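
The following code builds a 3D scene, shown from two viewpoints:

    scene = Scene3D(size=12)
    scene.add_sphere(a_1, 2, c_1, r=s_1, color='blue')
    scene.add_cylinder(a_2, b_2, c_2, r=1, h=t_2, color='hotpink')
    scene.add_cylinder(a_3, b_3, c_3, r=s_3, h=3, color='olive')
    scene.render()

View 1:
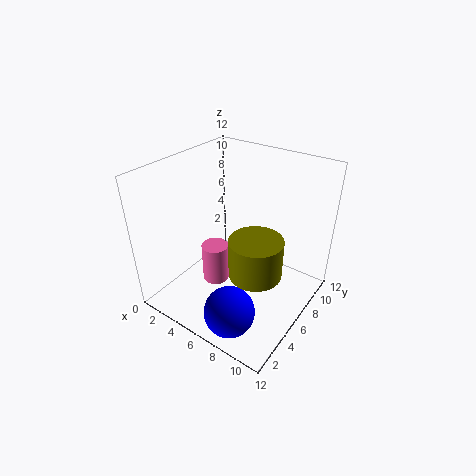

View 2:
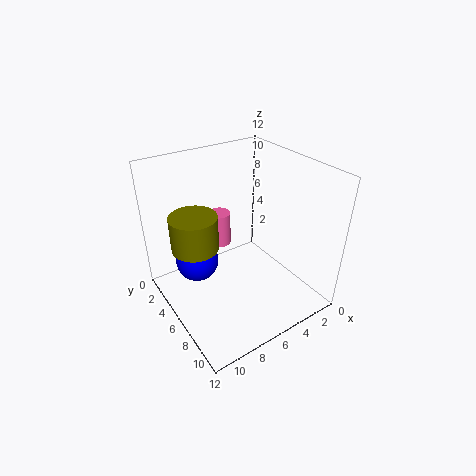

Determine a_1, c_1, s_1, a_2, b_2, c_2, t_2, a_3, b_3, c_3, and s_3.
a_1 = 8; c_1 = 2; s_1 = 2; a_2 = 6; b_2 = 3; c_2 = 4; t_2 = 3; a_3 = 9; b_3 = 4; c_3 = 5; s_3 = 2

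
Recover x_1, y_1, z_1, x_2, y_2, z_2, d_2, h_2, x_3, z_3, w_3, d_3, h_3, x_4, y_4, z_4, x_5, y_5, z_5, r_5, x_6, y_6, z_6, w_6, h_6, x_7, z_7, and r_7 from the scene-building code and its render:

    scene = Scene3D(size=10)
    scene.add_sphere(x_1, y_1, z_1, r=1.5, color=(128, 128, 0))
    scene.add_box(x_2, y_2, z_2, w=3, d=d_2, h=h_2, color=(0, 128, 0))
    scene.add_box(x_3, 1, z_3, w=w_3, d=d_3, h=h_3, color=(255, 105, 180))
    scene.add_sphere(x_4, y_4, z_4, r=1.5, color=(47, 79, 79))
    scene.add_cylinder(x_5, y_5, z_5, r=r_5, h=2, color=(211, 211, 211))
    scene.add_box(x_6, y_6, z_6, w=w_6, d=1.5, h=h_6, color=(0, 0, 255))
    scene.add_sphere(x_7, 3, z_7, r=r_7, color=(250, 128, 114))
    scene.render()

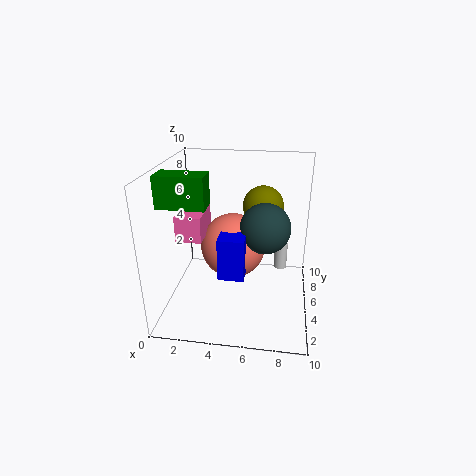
x_1 = 6.5, y_1 = 7.5, z_1 = 6.5, x_2 = 0.5, y_2 = 2, z_2 = 8, d_2 = 1.5, h_2 = 2, x_3 = 2, z_3 = 6.5, w_3 = 1.5, d_3 = 2.5, h_3 = 1.5, x_4 = 7, y_4 = 2.5, z_4 = 7, x_5 = 8, y_5 = 7.5, z_5 = 1.5, r_5 = 0.5, x_6 = 4.5, y_6 = 0.5, z_6 = 4.5, w_6 = 1.5, h_6 = 2.5, x_7 = 5, z_7 = 5.5, r_7 = 2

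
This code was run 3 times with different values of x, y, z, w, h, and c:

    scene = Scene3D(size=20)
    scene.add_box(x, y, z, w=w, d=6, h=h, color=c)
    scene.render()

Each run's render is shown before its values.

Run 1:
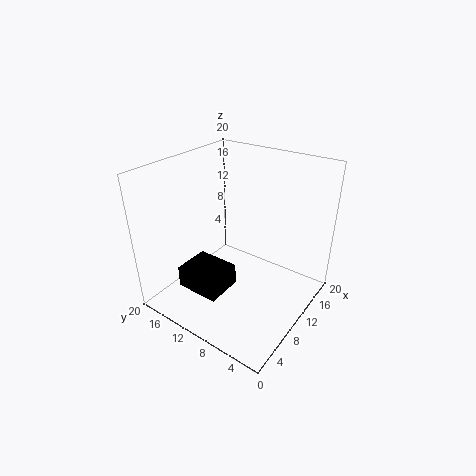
x = 3
y = 9
z = 4
w = 5
h = 3
c = 'black'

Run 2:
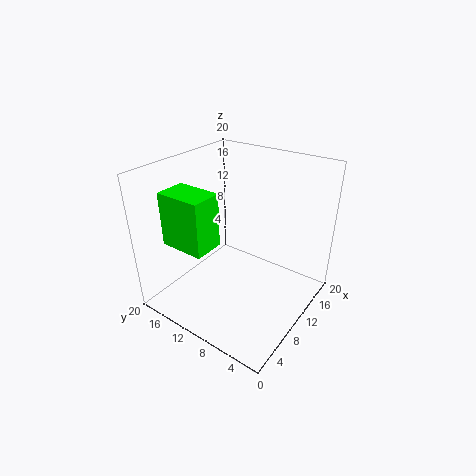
x = 2
y = 10
z = 11
w = 4
h = 7
c = 'lime'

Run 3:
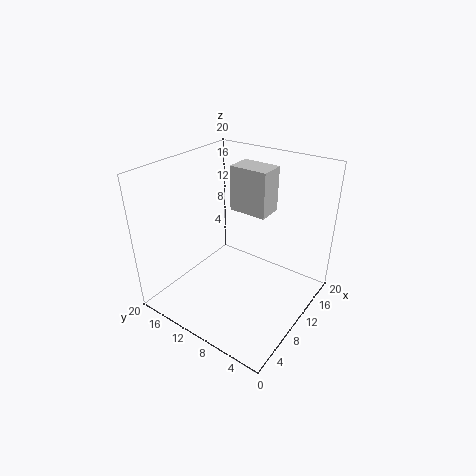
x = 15
y = 9
z = 11
w = 4
h = 7
c = 'lightgray'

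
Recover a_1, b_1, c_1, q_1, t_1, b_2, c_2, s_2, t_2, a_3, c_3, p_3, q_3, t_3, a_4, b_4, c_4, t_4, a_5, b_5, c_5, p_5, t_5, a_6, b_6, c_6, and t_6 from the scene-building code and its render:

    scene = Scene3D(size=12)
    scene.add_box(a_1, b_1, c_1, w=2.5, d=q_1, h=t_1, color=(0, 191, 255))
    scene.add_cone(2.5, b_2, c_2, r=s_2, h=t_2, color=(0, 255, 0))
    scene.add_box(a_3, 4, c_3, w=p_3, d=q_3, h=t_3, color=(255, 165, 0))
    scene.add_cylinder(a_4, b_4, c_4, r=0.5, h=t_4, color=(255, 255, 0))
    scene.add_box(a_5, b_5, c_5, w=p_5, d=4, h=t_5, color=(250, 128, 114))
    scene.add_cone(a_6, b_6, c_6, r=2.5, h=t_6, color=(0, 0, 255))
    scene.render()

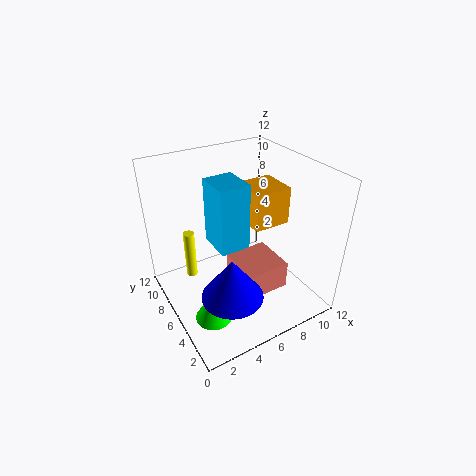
a_1 = 4, b_1 = 5, c_1 = 5.5, q_1 = 3, t_1 = 5.5, b_2 = 4, c_2 = 0.5, s_2 = 1.5, t_2 = 2.5, a_3 = 6.5, c_3 = 7.5, p_3 = 3, q_3 = 3, t_3 = 3, a_4 = 3, b_4 = 9.5, c_4 = 1, t_4 = 4.5, a_5 = 6, b_5 = 4, c_5 = 0.5, p_5 = 4, t_5 = 2.5, a_6 = 4, b_6 = 3.5, c_6 = 2.5, t_6 = 3.5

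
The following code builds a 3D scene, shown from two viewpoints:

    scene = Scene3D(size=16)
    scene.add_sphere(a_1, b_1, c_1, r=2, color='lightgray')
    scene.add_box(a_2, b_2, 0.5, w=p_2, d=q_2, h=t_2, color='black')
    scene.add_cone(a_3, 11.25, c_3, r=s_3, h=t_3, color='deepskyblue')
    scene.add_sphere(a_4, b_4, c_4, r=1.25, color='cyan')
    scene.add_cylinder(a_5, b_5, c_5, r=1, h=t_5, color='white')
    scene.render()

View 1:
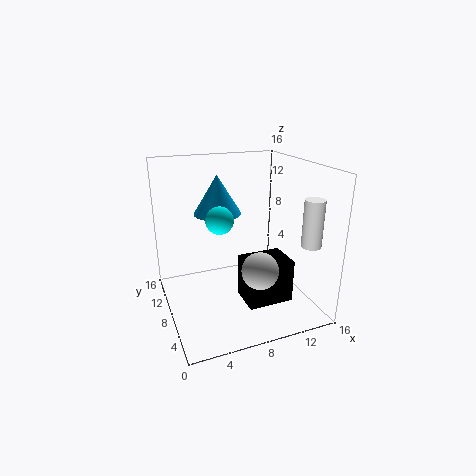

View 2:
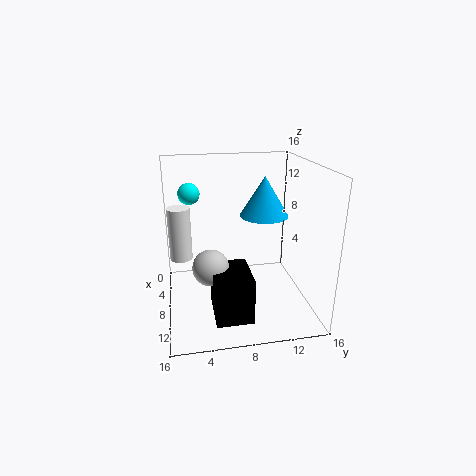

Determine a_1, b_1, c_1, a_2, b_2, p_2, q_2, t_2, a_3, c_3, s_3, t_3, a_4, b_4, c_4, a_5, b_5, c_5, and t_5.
a_1 = 9.25
b_1 = 4.75
c_1 = 5.25
a_2 = 8.25
b_2 = 4.75
p_2 = 5.25
q_2 = 4
t_2 = 5
a_3 = 6.75
c_3 = 10
s_3 = 2.75
t_3 = 4.5
a_4 = 4.25
b_4 = 3
c_4 = 12.25
a_5 = 13.25
b_5 = 1.75
c_5 = 8.75
t_5 = 4.75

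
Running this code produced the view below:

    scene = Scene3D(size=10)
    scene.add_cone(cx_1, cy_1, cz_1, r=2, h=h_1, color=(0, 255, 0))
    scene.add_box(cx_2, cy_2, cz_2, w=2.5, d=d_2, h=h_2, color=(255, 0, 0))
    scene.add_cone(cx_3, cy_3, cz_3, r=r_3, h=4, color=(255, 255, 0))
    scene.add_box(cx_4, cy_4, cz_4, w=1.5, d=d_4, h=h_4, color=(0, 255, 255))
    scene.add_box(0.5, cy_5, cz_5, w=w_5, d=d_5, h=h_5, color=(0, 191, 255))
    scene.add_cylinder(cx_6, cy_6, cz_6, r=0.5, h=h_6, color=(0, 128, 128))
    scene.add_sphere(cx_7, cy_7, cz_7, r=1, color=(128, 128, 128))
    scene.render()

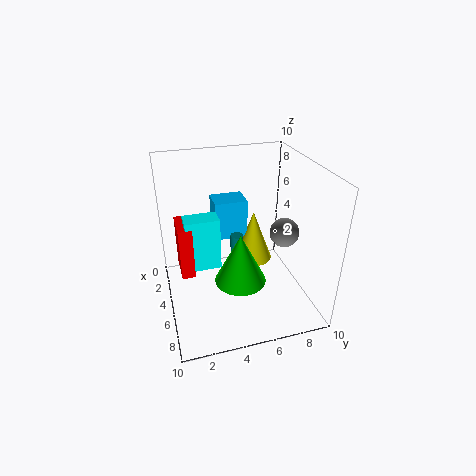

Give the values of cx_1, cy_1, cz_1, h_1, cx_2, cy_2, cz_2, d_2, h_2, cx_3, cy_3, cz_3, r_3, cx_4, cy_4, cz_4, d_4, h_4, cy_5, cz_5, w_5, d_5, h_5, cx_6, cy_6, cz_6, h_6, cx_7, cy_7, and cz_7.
cx_1 = 4, cy_1 = 5.5, cz_1 = 0.5, h_1 = 4, cx_2 = 1.5, cy_2 = 1, cz_2 = 1.5, d_2 = 1, h_2 = 4, cx_3 = 2.5, cy_3 = 7, cz_3 = 1.5, r_3 = 1.5, cx_4 = 2.5, cy_4 = 1.5, cz_4 = 2, d_4 = 2.5, h_4 = 4, cy_5 = 4, cz_5 = 3.5, w_5 = 2, d_5 = 2.5, h_5 = 3, cx_6 = 3, cy_6 = 5.5, cz_6 = 2, h_6 = 2, cx_7 = 6, cy_7 = 8, cz_7 = 5.5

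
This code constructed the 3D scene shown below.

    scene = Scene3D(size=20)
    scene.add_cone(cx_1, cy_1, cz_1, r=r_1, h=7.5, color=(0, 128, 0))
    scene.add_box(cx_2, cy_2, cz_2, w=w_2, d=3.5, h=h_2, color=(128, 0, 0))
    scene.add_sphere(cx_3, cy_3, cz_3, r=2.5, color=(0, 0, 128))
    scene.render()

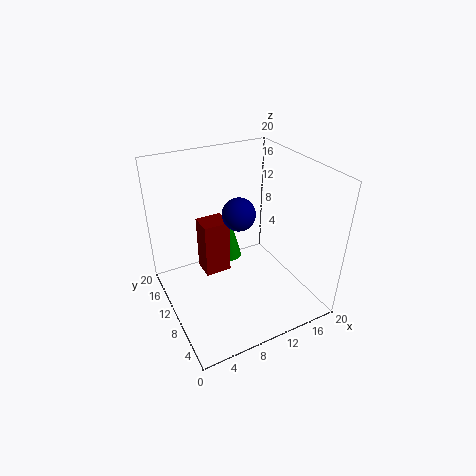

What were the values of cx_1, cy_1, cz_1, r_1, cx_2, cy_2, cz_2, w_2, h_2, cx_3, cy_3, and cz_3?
cx_1 = 11.5; cy_1 = 16; cz_1 = 3; r_1 = 2; cx_2 = 6.5; cy_2 = 13.5; cz_2 = 2; w_2 = 4; h_2 = 8.5; cx_3 = 12; cy_3 = 13.5; cz_3 = 11.5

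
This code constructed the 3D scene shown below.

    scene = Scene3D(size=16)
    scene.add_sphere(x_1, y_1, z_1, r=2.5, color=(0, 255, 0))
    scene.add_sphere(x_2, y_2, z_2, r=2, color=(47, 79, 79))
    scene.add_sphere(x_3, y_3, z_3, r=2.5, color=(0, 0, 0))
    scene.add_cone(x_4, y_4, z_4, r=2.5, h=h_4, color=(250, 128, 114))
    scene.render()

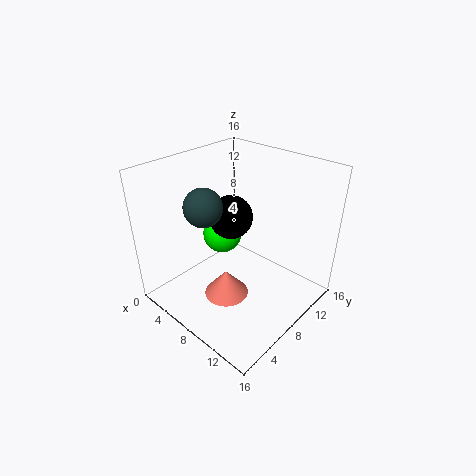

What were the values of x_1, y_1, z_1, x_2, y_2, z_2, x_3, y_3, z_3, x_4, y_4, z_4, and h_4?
x_1 = 2.5
y_1 = 11
z_1 = 5
x_2 = 6.5
y_2 = 4.5
z_2 = 12.5
x_3 = 6
y_3 = 9
z_3 = 9.5
x_4 = 8
y_4 = 6
z_4 = 1.5
h_4 = 3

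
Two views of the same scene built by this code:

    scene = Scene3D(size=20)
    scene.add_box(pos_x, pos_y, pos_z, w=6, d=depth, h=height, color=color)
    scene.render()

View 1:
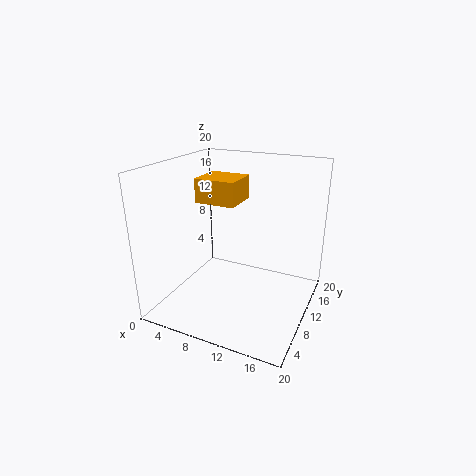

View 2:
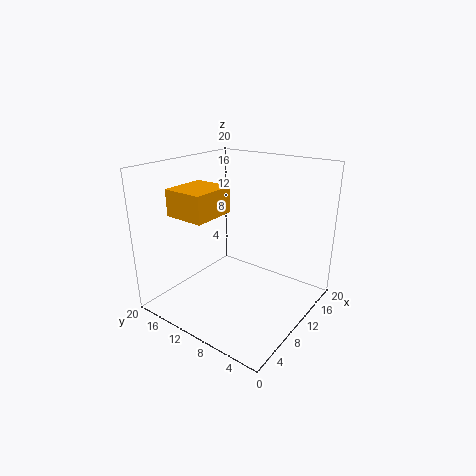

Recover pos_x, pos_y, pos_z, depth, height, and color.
pos_x = 3
pos_y = 10.5
pos_z = 14
depth = 5.5
height = 3.5
color = 'orange'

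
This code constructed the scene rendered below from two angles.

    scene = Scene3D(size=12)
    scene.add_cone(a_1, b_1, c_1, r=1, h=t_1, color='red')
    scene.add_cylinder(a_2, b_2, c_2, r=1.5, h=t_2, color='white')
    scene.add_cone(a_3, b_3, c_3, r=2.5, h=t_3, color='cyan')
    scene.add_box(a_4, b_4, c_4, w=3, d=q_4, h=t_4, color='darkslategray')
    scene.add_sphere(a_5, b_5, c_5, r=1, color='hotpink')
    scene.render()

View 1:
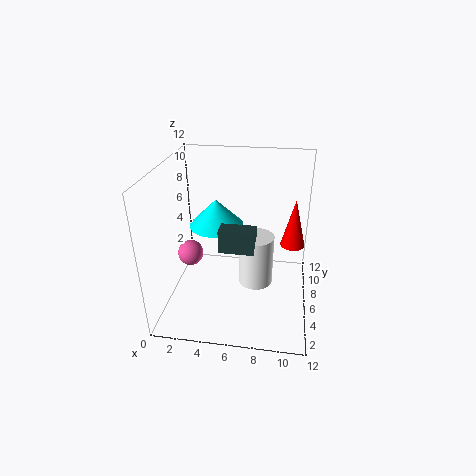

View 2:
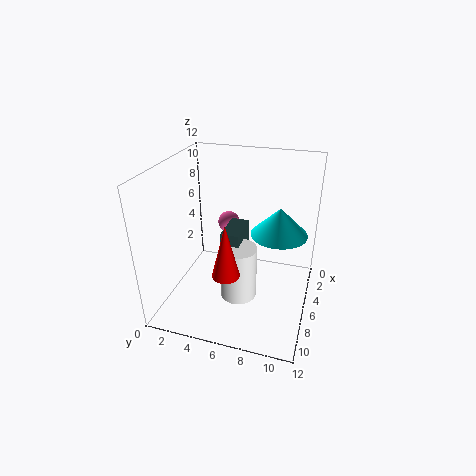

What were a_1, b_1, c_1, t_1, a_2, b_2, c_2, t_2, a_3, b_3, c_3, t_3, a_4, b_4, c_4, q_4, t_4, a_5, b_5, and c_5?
a_1 = 10.5; b_1 = 6.5; c_1 = 5.5; t_1 = 4; a_2 = 7.5; b_2 = 6.5; c_2 = 1.5; t_2 = 4.5; a_3 = 3.5; b_3 = 9; c_3 = 5.5; t_3 = 2.5; a_4 = 4.5; b_4 = 5; c_4 = 5; q_4 = 1.5; t_4 = 2; a_5 = 2.5; b_5 = 4; c_5 = 5.5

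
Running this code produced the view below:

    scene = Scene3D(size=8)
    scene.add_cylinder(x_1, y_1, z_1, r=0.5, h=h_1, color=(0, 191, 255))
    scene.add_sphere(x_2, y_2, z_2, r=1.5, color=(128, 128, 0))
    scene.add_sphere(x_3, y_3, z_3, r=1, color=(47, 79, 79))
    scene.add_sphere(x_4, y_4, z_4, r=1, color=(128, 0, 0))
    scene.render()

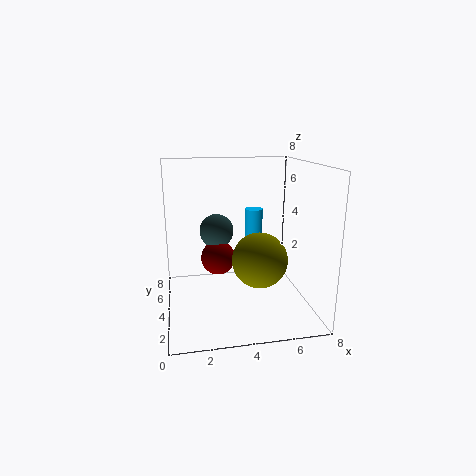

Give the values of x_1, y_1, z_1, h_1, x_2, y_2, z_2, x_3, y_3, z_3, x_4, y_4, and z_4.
x_1 = 5
y_1 = 4.5
z_1 = 3
h_1 = 2.5
x_2 = 5
y_2 = 3
z_2 = 3
x_3 = 3
y_3 = 5.5
z_3 = 4
x_4 = 3
y_4 = 5
z_4 = 2.5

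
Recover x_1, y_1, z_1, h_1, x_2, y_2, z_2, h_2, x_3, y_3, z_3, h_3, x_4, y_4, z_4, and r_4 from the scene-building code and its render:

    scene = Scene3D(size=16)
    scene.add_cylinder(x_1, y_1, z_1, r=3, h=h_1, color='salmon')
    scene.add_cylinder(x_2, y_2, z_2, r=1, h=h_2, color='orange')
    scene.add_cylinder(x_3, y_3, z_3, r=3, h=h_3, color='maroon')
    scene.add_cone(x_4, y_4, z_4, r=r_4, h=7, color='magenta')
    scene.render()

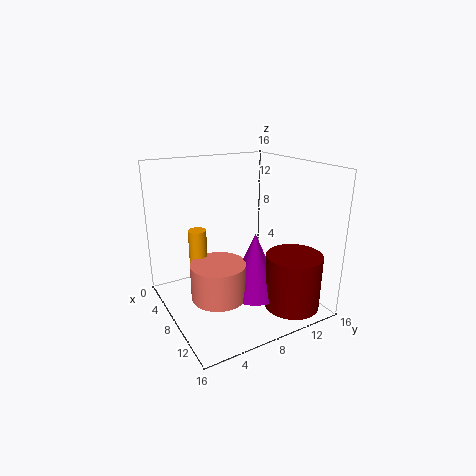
x_1 = 9
y_1 = 5
z_1 = 2
h_1 = 4
x_2 = 6
y_2 = 4
z_2 = 1
h_2 = 8
x_3 = 13
y_3 = 12
z_3 = 1
h_3 = 6
x_4 = 10
y_4 = 9
z_4 = 2
r_4 = 3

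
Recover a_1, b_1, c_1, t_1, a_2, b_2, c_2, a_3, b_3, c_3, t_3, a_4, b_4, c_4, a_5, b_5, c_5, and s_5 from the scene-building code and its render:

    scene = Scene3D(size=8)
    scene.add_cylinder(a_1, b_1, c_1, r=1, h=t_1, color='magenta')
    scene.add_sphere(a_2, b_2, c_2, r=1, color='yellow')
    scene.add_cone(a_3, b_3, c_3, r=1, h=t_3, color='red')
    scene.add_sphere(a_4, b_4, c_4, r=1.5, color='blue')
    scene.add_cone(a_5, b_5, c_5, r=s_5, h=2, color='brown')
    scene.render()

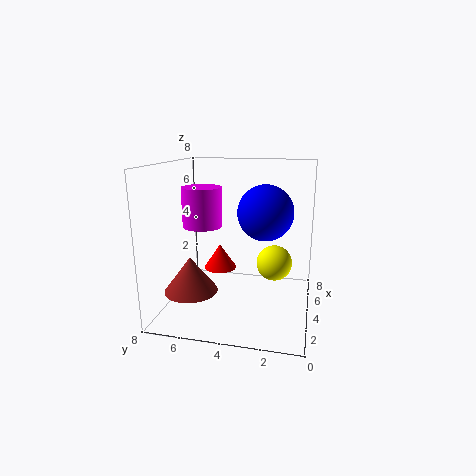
a_1 = 2.5, b_1 = 5.5, c_1 = 5, t_1 = 2, a_2 = 4.5, b_2 = 2, c_2 = 2.5, a_3 = 5.5, b_3 = 5.5, c_3 = 1.5, t_3 = 1.5, a_4 = 4, b_4 = 2.5, c_4 = 5.5, a_5 = 3, b_5 = 6.5, c_5 = 1, s_5 = 1.5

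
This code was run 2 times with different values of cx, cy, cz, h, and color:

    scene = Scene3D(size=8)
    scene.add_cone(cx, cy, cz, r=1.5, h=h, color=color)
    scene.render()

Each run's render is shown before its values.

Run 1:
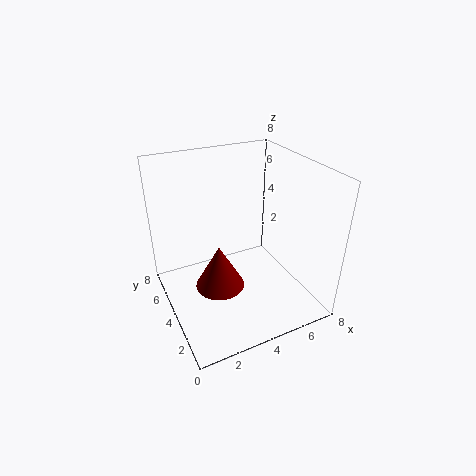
cx = 3.25, cy = 5, cz = 0.25, h = 2.75, color = 'maroon'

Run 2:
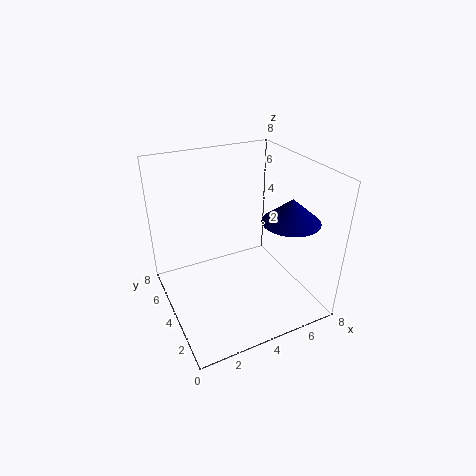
cx = 6, cy = 2, cz = 5.5, h = 1.25, color = 'navy'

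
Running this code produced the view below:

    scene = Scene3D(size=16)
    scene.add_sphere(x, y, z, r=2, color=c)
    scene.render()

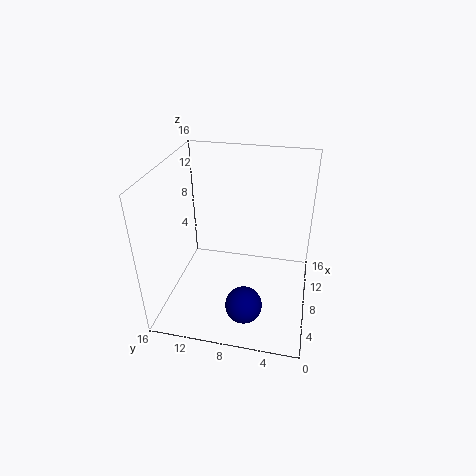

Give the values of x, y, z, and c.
x = 4; y = 6.5; z = 2; c = 'navy'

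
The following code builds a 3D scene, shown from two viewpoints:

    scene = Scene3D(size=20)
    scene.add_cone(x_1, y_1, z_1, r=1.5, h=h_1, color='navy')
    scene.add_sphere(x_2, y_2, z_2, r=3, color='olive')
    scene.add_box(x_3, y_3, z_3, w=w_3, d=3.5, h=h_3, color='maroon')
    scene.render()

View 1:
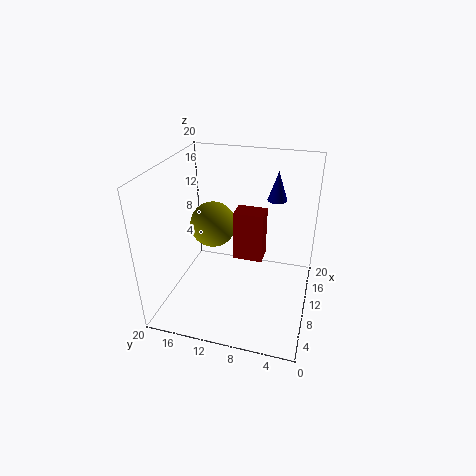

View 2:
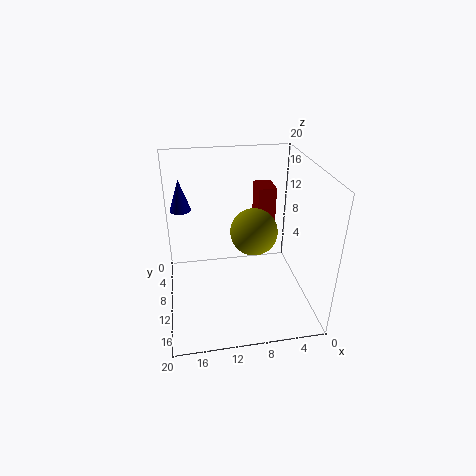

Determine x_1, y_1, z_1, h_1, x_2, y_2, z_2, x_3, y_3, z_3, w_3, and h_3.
x_1 = 17.5; y_1 = 6; z_1 = 13; h_1 = 4.5; x_2 = 8.5; y_2 = 13; z_2 = 12.5; x_3 = 4.5; y_3 = 5.5; z_3 = 10.5; w_3 = 2.5; h_3 = 6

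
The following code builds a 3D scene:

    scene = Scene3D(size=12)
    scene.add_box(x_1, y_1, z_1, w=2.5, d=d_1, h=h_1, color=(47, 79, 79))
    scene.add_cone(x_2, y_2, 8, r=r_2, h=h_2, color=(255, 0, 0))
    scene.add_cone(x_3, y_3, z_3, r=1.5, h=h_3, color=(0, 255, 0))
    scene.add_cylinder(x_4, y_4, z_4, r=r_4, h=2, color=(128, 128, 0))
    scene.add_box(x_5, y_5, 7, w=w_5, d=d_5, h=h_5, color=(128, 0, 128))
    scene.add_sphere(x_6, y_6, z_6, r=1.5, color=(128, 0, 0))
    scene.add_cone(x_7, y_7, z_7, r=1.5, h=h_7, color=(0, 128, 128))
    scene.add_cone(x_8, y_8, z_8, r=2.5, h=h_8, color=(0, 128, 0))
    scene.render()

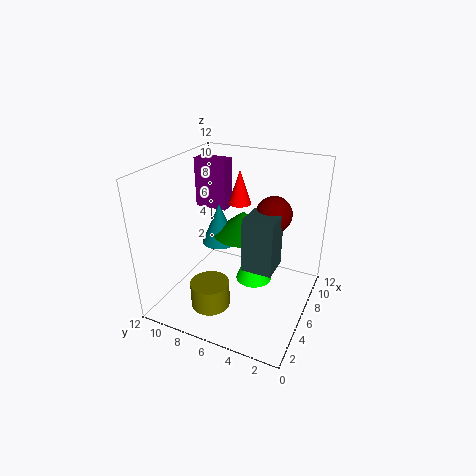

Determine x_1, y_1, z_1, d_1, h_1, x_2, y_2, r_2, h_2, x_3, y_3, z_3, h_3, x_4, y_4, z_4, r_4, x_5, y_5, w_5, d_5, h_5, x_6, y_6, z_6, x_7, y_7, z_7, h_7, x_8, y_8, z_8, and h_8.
x_1 = 4.5; y_1 = 2.5; z_1 = 4; d_1 = 2.5; h_1 = 4.5; x_2 = 8.5; y_2 = 7; r_2 = 1; h_2 = 3; x_3 = 6; y_3 = 4.5; z_3 = 2.5; h_3 = 4; x_4 = 2; y_4 = 6.5; z_4 = 2; r_4 = 1.5; x_5 = 8.5; y_5 = 8.5; w_5 = 1.5; d_5 = 3; h_5 = 4.5; x_6 = 7.5; y_6 = 3.5; z_6 = 8; x_7 = 6.5; y_7 = 8; z_7 = 5; h_7 = 3.5; x_8 = 7; y_8 = 6; z_8 = 6; h_8 = 2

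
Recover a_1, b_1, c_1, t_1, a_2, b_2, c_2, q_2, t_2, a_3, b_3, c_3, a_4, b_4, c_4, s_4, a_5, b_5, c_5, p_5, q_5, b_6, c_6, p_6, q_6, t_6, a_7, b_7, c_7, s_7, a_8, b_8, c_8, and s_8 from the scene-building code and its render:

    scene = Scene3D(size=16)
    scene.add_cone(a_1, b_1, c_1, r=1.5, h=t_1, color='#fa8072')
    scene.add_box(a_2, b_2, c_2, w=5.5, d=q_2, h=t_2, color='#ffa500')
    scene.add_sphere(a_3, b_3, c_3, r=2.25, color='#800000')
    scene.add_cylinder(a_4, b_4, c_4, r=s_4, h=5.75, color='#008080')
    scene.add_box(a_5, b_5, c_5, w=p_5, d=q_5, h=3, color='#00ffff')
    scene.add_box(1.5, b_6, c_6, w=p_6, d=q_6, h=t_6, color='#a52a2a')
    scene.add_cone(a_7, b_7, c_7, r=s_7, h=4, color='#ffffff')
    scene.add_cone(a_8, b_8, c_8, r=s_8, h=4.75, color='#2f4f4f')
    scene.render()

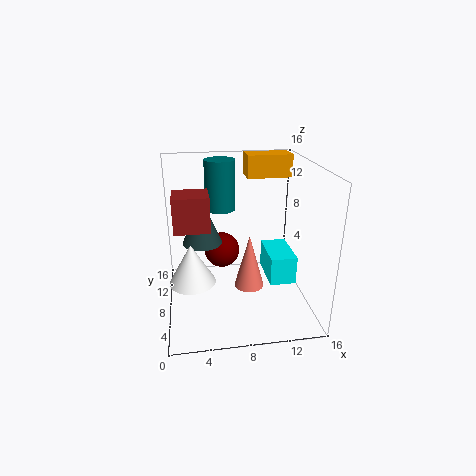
a_1 = 8.5
b_1 = 4
c_1 = 4.5
t_1 = 5.5
a_2 = 10
b_2 = 13
c_2 = 13.25
q_2 = 3
t_2 = 2.75
a_3 = 6.75
b_3 = 13.25
c_3 = 4
a_4 = 6.5
b_4 = 11.5
c_4 = 10.25
s_4 = 1.75
a_5 = 10.75
b_5 = 3.75
c_5 = 4.25
p_5 = 2.75
q_5 = 4.75
b_6 = 0.25
c_6 = 12.25
p_6 = 3
q_6 = 2.75
t_6 = 3
a_7 = 2.75
b_7 = 3.5
c_7 = 5.75
s_7 = 2.25
a_8 = 4
b_8 = 6
c_8 = 8.75
s_8 = 2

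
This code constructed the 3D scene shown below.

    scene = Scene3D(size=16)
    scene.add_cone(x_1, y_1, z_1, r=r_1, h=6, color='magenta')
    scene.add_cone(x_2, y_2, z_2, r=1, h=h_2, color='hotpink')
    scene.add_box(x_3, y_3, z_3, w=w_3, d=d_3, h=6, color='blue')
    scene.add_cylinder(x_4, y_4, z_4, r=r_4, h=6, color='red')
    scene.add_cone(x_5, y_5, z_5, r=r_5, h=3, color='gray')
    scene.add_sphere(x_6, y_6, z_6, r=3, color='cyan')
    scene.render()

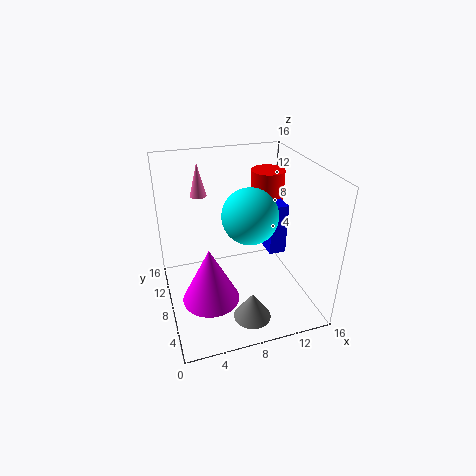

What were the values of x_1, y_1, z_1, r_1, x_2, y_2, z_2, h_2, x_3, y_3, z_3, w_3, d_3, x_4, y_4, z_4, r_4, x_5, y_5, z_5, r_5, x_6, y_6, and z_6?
x_1 = 4, y_1 = 5, z_1 = 3, r_1 = 3, x_2 = 5, y_2 = 14, z_2 = 11, h_2 = 4, x_3 = 12, y_3 = 8, z_3 = 5, w_3 = 2, d_3 = 5, x_4 = 13, y_4 = 12, z_4 = 8, r_4 = 2, x_5 = 8, y_5 = 3, z_5 = 1, r_5 = 2, x_6 = 9, y_6 = 7, z_6 = 11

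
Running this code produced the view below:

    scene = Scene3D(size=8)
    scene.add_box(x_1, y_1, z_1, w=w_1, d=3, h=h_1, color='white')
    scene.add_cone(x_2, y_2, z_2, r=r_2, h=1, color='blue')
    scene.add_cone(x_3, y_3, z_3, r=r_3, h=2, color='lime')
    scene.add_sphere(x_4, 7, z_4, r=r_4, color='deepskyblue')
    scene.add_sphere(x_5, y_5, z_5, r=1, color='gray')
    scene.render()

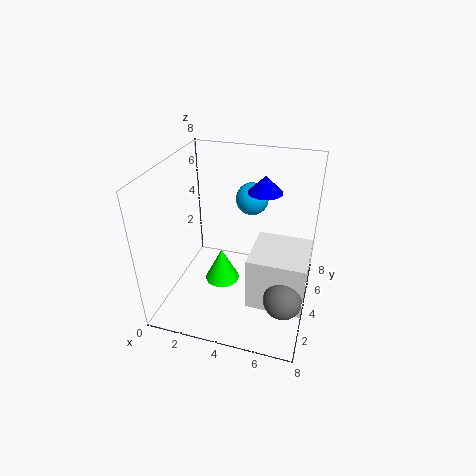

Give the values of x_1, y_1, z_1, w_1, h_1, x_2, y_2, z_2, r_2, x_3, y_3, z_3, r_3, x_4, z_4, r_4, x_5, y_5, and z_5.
x_1 = 5; y_1 = 2; z_1 = 1; w_1 = 3; h_1 = 3; x_2 = 5; y_2 = 6; z_2 = 6; r_2 = 1; x_3 = 3; y_3 = 4; z_3 = 1; r_3 = 1; x_4 = 4; z_4 = 5; r_4 = 1; x_5 = 7; y_5 = 2; z_5 = 2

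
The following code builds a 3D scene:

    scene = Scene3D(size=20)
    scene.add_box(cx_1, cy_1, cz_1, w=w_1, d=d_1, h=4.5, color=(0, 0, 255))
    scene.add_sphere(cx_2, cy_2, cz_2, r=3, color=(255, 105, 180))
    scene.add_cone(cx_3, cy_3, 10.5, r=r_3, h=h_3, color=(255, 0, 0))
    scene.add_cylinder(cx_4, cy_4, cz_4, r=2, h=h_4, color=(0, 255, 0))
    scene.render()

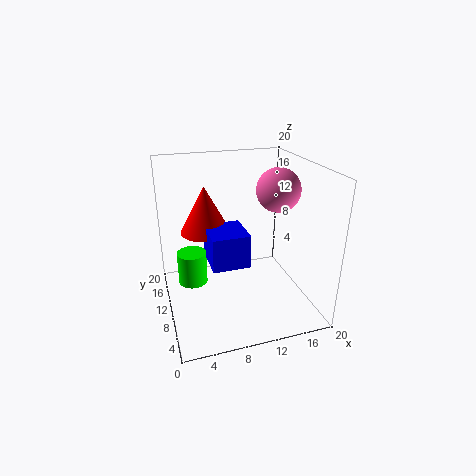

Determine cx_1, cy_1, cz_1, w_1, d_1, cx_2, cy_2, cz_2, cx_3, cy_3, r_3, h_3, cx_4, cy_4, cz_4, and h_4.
cx_1 = 5.5; cy_1 = 6; cz_1 = 7.5; w_1 = 5; d_1 = 5.5; cx_2 = 15.5; cy_2 = 9.5; cz_2 = 16.5; cx_3 = 6; cy_3 = 12.5; r_3 = 3.5; h_3 = 6.5; cx_4 = 3.5; cy_4 = 10.5; cz_4 = 4; h_4 = 4.5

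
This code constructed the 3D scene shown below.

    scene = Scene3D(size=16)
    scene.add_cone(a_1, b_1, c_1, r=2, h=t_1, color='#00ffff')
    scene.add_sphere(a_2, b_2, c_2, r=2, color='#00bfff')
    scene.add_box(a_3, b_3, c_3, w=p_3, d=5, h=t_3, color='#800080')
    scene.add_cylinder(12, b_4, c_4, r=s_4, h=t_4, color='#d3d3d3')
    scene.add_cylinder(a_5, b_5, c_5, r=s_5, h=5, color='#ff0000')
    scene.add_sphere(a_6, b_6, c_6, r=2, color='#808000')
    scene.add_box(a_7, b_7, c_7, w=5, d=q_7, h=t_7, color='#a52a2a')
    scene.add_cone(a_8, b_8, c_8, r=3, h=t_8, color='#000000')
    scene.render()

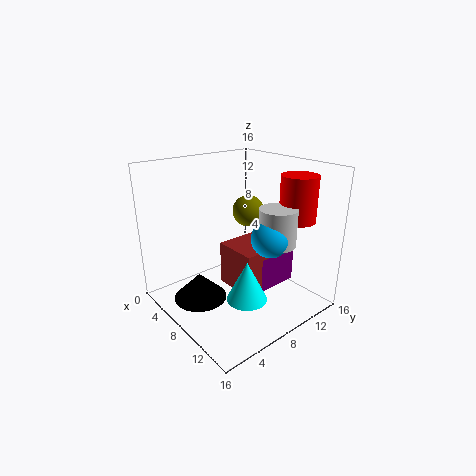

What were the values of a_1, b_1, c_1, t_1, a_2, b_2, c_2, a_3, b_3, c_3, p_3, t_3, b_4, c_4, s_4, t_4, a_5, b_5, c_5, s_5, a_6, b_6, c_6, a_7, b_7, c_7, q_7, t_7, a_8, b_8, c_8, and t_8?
a_1 = 13, b_1 = 5, c_1 = 4, t_1 = 4, a_2 = 12, b_2 = 9, c_2 = 9, a_3 = 8, b_3 = 9, c_3 = 2, p_3 = 3, t_3 = 4, b_4 = 10, c_4 = 8, s_4 = 2, t_4 = 4, a_5 = 12, b_5 = 13, c_5 = 10, s_5 = 2, a_6 = 4, b_6 = 13, c_6 = 9, a_7 = 6, b_7 = 7, c_7 = 2, q_7 = 5, t_7 = 5, a_8 = 6, b_8 = 4, c_8 = 1, t_8 = 3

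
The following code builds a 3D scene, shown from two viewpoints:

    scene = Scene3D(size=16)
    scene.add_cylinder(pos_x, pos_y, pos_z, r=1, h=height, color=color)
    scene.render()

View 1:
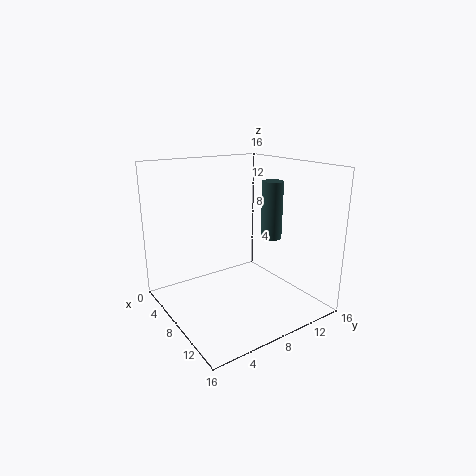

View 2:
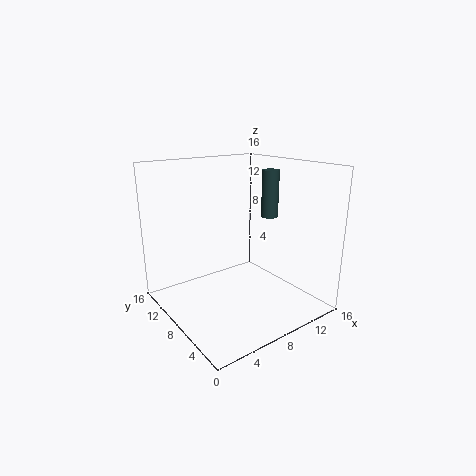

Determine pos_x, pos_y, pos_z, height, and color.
pos_x = 13
pos_y = 8.5
pos_z = 9.5
height = 5.5
color = 'darkslategray'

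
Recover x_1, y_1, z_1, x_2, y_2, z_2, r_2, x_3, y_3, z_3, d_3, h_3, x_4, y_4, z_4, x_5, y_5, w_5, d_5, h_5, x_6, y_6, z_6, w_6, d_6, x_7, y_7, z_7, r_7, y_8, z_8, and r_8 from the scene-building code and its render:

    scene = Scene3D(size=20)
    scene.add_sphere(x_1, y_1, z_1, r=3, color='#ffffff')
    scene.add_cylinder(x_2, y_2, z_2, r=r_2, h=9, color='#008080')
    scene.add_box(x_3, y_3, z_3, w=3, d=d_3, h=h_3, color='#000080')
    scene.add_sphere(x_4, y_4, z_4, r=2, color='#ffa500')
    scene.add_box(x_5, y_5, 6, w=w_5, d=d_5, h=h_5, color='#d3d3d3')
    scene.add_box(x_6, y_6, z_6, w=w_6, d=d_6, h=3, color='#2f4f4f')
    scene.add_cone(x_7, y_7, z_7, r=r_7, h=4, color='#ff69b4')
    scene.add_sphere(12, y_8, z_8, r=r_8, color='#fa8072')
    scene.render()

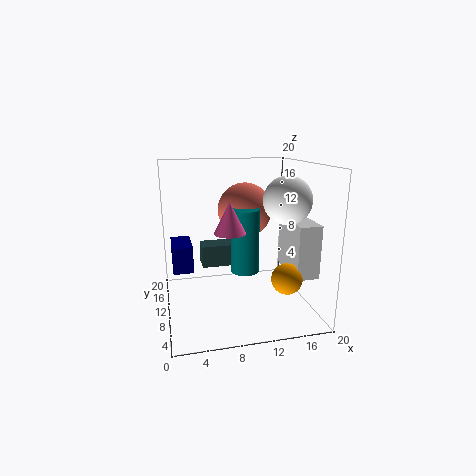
x_1 = 15, y_1 = 5, z_1 = 16, x_2 = 11, y_2 = 10, z_2 = 5, r_2 = 2, x_3 = 1, y_3 = 13, z_3 = 4, d_3 = 6, h_3 = 4, x_4 = 15, y_4 = 4, z_4 = 6, x_5 = 16, y_5 = 3, w_5 = 3, d_5 = 7, h_5 = 7, x_6 = 5, y_6 = 10, z_6 = 6, w_6 = 7, d_6 = 3, x_7 = 8, y_7 = 6, z_7 = 12, r_7 = 2, y_8 = 14, z_8 = 13, r_8 = 4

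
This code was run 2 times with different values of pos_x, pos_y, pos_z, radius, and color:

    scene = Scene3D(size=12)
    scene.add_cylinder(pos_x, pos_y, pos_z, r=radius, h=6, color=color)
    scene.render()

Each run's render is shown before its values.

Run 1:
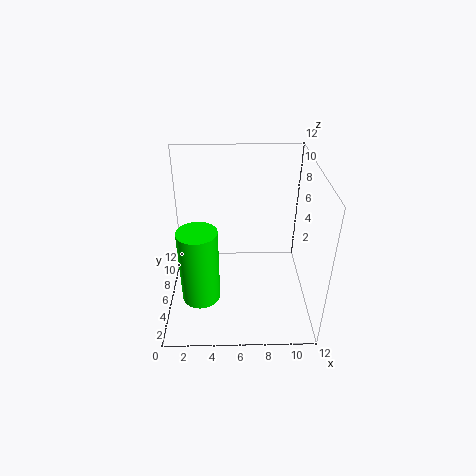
pos_x = 3, pos_y = 3, pos_z = 2.5, radius = 1.5, color = 'lime'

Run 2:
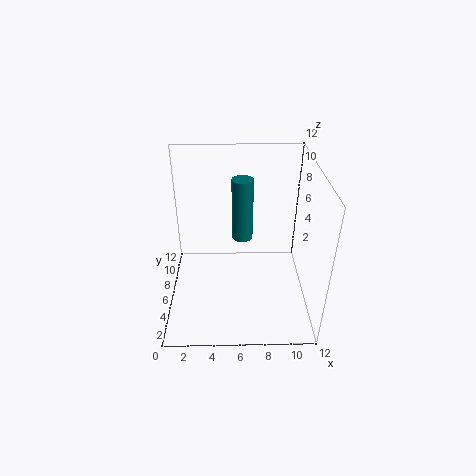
pos_x = 6.5, pos_y = 10, pos_z = 3.5, radius = 1, color = 'teal'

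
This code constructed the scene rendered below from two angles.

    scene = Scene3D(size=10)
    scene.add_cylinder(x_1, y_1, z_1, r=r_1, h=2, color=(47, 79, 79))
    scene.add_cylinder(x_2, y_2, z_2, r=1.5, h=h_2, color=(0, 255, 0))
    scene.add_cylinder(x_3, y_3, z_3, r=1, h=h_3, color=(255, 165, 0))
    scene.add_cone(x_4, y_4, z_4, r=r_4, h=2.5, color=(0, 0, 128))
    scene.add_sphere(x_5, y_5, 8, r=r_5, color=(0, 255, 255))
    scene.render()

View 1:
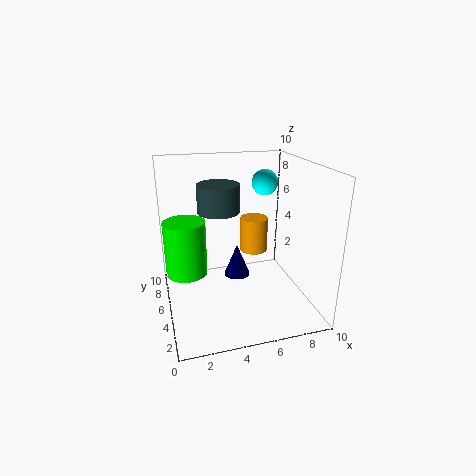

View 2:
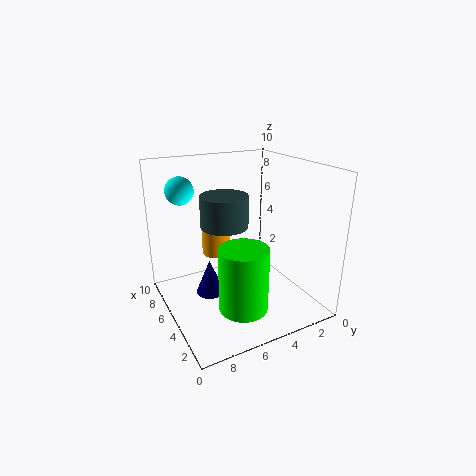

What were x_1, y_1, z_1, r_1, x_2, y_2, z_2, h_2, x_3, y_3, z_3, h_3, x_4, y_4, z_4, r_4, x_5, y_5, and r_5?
x_1 = 4; y_1 = 6.5; z_1 = 6.5; r_1 = 1.5; x_2 = 1.5; y_2 = 6.5; z_2 = 2; h_2 = 4; x_3 = 6.5; y_3 = 6; z_3 = 3.5; h_3 = 2.5; x_4 = 5.5; y_4 = 7; z_4 = 1; r_4 = 1; x_5 = 8; y_5 = 8; r_5 = 1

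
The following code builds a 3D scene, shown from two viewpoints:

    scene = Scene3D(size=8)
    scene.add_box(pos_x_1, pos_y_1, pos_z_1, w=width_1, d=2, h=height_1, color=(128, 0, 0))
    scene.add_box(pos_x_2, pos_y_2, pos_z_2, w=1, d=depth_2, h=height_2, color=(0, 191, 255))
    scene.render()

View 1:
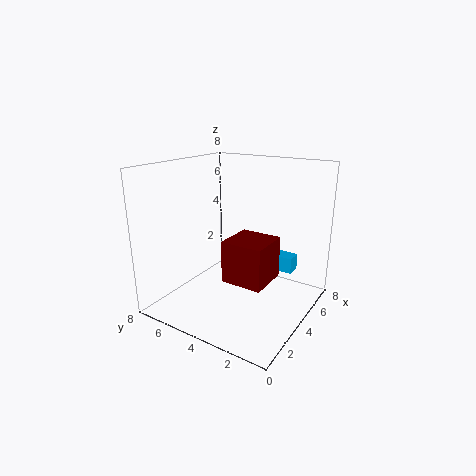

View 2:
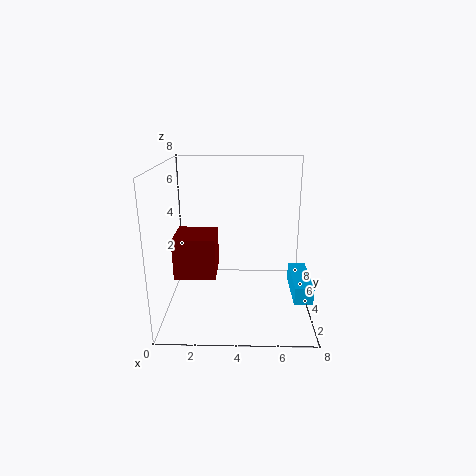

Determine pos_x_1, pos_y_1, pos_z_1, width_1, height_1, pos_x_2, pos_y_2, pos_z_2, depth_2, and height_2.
pos_x_1 = 1; pos_y_1 = 1; pos_z_1 = 3; width_1 = 2; height_1 = 2; pos_x_2 = 7; pos_y_2 = 2; pos_z_2 = 1; depth_2 = 3; height_2 = 1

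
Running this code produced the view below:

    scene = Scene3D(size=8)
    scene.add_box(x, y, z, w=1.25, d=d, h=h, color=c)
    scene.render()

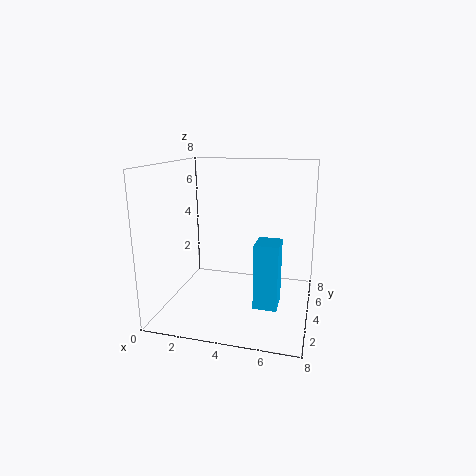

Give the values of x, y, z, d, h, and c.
x = 5.25
y = 2.25
z = 0.75
d = 1.5
h = 3.5
c = 'deepskyblue'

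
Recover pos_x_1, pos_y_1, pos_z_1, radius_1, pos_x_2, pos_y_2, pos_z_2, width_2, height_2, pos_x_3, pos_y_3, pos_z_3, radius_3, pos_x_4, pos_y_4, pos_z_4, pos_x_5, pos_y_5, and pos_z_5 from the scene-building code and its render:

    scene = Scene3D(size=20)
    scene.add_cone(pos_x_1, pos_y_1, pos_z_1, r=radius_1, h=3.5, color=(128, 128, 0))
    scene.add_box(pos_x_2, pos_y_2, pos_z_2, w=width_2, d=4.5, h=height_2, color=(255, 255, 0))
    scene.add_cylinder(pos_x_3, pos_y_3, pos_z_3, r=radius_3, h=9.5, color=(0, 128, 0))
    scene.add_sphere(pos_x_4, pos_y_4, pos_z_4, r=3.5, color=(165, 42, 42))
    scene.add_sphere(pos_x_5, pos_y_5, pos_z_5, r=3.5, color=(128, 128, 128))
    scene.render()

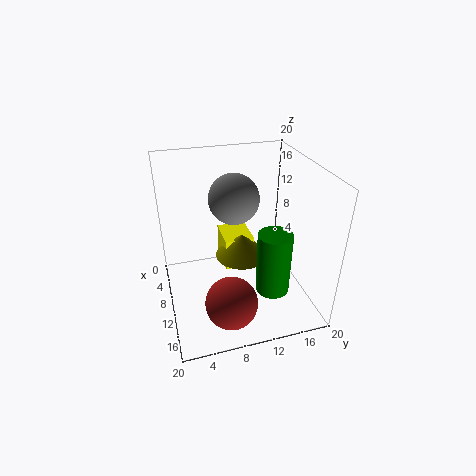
pos_x_1 = 7; pos_y_1 = 11.5; pos_z_1 = 5; radius_1 = 4; pos_x_2 = 1.5; pos_y_2 = 9; pos_z_2 = 2.5; width_2 = 5.5; height_2 = 5; pos_x_3 = 11.5; pos_y_3 = 15; pos_z_3 = 1; radius_3 = 2.5; pos_x_4 = 15.5; pos_y_4 = 7.5; pos_z_4 = 3.5; pos_x_5 = 8; pos_y_5 = 10; pos_z_5 = 15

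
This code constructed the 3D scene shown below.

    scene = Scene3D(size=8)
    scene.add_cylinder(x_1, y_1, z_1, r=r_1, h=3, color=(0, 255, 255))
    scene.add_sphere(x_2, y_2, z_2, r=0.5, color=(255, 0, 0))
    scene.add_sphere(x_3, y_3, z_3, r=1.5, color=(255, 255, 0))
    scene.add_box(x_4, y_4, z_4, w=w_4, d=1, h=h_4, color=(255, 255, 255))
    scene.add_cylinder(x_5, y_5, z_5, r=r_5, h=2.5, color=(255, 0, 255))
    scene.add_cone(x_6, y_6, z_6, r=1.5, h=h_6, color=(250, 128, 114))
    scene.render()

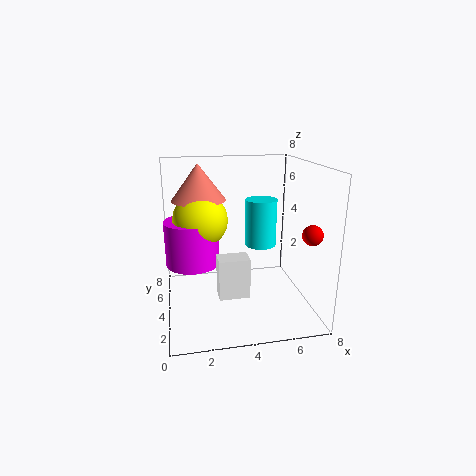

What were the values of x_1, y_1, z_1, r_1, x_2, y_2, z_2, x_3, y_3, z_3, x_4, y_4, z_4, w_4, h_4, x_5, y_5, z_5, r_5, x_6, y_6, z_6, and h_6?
x_1 = 6; y_1 = 6.5; z_1 = 2.5; r_1 = 1; x_2 = 7; y_2 = 1; z_2 = 5; x_3 = 2; y_3 = 4.5; z_3 = 5; x_4 = 2.5; y_4 = 1; z_4 = 2; w_4 = 1.5; h_4 = 2; x_5 = 1.5; y_5 = 4.5; z_5 = 2.5; r_5 = 1.5; x_6 = 2; y_6 = 5; z_6 = 6; h_6 = 2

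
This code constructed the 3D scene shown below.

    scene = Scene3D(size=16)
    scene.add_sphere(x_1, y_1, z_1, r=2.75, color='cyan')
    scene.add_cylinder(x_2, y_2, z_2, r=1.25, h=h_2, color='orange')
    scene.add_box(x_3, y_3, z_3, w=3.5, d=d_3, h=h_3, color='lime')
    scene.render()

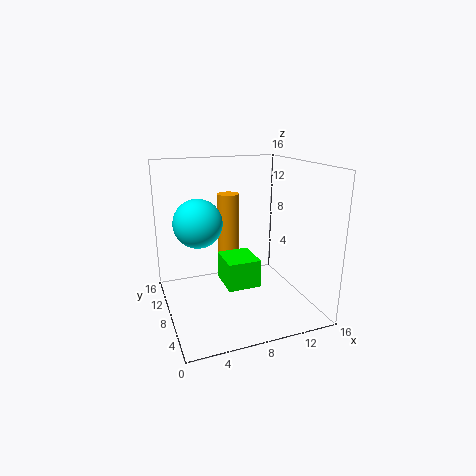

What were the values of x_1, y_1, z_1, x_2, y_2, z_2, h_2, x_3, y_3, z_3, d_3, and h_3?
x_1 = 4, y_1 = 10, z_1 = 9.5, x_2 = 7.75, y_2 = 10.5, z_2 = 5, h_2 = 7.5, x_3 = 5.75, y_3 = 4.5, z_3 = 3.5, d_3 = 4, h_3 = 3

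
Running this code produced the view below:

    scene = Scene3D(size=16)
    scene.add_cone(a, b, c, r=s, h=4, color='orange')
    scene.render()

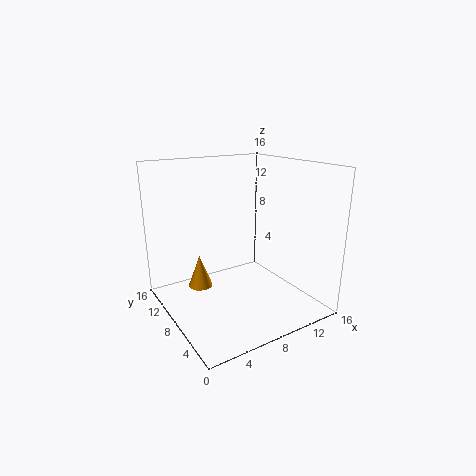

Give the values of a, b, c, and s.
a = 5.5; b = 13; c = 0.5; s = 1.5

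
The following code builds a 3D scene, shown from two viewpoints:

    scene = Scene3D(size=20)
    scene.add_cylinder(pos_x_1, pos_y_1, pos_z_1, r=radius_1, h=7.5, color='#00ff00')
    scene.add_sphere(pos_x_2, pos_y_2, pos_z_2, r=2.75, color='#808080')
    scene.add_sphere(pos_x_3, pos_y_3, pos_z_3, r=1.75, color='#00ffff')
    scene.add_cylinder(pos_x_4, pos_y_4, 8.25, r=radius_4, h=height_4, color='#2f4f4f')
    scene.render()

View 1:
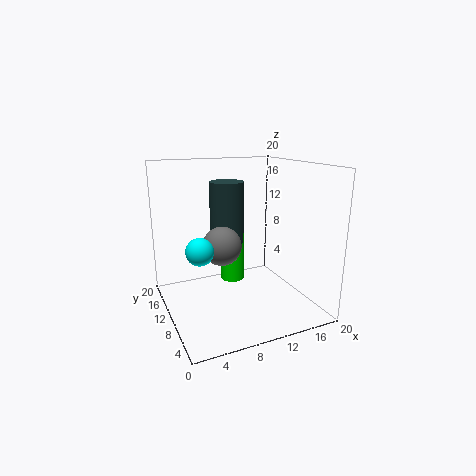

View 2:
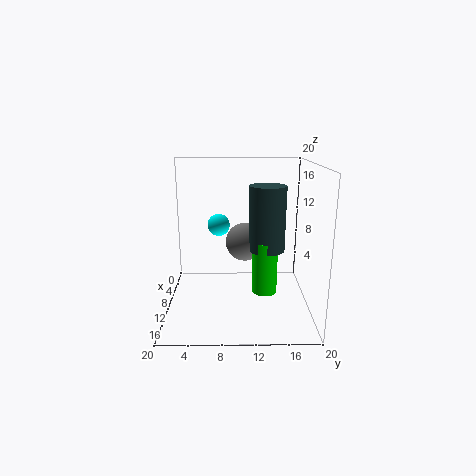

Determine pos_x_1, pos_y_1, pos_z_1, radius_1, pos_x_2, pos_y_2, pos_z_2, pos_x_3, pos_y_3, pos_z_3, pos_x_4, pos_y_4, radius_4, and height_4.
pos_x_1 = 10.75; pos_y_1 = 13.75; pos_z_1 = 2.25; radius_1 = 1.75; pos_x_2 = 8; pos_y_2 = 11; pos_z_2 = 8.75; pos_x_3 = 3.5; pos_y_3 = 7; pos_z_3 = 10; pos_x_4 = 10; pos_y_4 = 14; radius_4 = 2.5; height_4 = 9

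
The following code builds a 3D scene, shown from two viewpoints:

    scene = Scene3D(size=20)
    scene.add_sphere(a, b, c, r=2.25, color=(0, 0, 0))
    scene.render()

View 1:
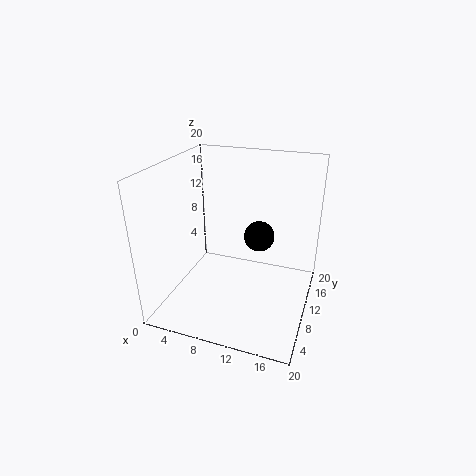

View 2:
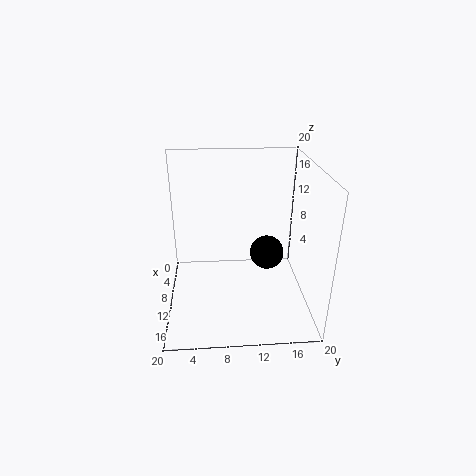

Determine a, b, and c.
a = 12
b = 13.75
c = 8.75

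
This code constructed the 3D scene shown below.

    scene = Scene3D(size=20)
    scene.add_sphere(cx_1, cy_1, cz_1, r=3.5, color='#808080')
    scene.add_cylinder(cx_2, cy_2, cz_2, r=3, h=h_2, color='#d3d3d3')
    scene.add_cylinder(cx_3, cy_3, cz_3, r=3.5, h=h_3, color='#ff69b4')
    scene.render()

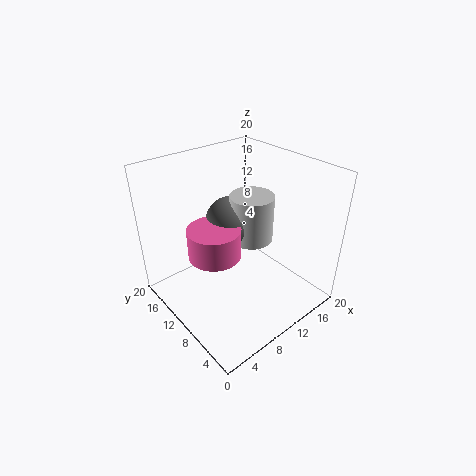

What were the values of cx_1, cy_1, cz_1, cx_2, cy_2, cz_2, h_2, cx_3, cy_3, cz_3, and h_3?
cx_1 = 10; cy_1 = 11.5; cz_1 = 12; cx_2 = 12; cy_2 = 9.5; cz_2 = 9.5; h_2 = 6.5; cx_3 = 6; cy_3 = 10; cz_3 = 9; h_3 = 4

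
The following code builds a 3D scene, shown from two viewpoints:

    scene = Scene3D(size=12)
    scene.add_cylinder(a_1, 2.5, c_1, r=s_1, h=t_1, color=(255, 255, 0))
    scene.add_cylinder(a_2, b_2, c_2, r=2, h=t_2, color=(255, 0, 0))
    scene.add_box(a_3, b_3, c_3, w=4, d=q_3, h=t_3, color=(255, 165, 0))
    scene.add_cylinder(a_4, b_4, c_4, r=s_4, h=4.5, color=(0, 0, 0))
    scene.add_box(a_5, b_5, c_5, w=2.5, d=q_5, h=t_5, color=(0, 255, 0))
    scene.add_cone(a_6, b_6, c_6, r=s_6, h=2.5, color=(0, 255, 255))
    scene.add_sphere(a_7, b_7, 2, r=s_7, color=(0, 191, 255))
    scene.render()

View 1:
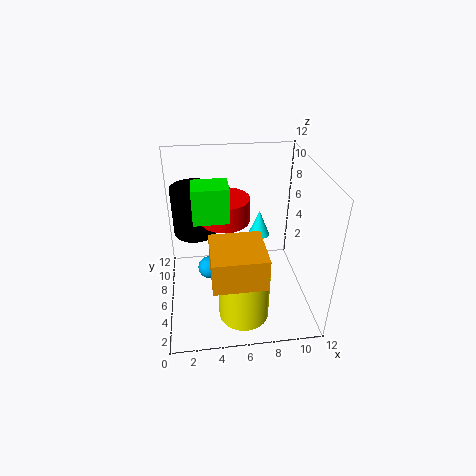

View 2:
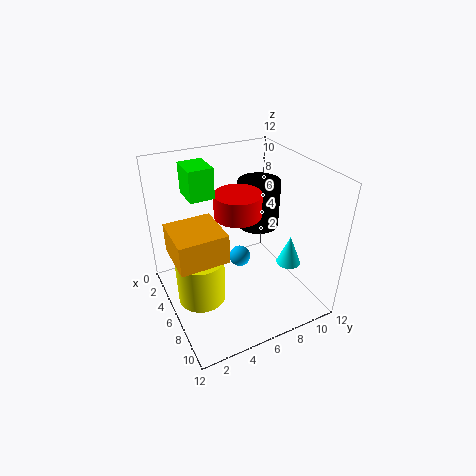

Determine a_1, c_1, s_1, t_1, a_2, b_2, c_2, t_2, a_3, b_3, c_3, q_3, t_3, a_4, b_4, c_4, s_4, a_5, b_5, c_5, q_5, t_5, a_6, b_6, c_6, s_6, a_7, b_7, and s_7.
a_1 = 6; c_1 = 1; s_1 = 2; t_1 = 4; a_2 = 5; b_2 = 6.5; c_2 = 7.5; t_2 = 2; a_3 = 3.5; b_3 = 0.5; c_3 = 5; q_3 = 4; t_3 = 2.5; a_4 = 2.5; b_4 = 10; c_4 = 4.5; s_4 = 2; a_5 = 2.5; b_5 = 2.5; c_5 = 9.5; q_5 = 2; t_5 = 2.5; a_6 = 8.5; b_6 = 9.5; c_6 = 4; s_6 = 1; a_7 = 3.5; b_7 = 7.5; s_7 = 1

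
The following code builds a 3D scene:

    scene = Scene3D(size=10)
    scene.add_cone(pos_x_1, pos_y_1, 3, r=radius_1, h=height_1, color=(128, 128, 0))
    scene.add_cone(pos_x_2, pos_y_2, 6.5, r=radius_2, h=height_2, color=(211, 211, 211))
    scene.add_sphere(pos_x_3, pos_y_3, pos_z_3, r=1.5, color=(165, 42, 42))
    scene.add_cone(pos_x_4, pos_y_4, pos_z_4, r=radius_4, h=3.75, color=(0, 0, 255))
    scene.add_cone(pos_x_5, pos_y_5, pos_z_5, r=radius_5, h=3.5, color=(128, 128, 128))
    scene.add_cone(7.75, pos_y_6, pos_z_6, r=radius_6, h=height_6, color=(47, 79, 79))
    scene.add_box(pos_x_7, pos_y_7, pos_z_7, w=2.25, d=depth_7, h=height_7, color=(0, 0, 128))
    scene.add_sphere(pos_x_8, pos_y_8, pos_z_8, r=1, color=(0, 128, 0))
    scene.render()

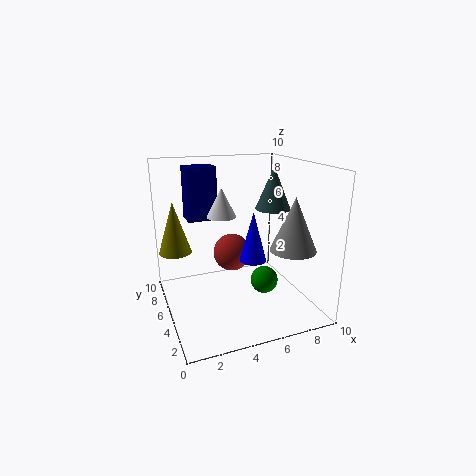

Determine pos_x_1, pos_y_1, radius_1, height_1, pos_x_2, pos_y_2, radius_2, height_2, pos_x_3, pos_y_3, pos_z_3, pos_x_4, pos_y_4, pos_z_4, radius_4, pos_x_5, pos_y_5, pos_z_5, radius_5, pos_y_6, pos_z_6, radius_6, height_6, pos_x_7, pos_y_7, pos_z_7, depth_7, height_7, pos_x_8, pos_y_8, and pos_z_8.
pos_x_1 = 1.25
pos_y_1 = 8.75
radius_1 = 1.25
height_1 = 4
pos_x_2 = 4
pos_y_2 = 5.5
radius_2 = 1
height_2 = 2
pos_x_3 = 5.75
pos_y_3 = 8.25
pos_z_3 = 2.5
pos_x_4 = 6.5
pos_y_4 = 5.75
pos_z_4 = 2.75
radius_4 = 1
pos_x_5 = 7.75
pos_y_5 = 2.25
pos_z_5 = 4.75
radius_5 = 1.5
pos_y_6 = 5.25
pos_z_6 = 6.75
radius_6 = 1.25
height_6 = 3
pos_x_7 = 2.25
pos_y_7 = 8
pos_z_7 = 5.5
depth_7 = 1.75
height_7 = 4
pos_x_8 = 7
pos_y_8 = 4.75
pos_z_8 = 1.5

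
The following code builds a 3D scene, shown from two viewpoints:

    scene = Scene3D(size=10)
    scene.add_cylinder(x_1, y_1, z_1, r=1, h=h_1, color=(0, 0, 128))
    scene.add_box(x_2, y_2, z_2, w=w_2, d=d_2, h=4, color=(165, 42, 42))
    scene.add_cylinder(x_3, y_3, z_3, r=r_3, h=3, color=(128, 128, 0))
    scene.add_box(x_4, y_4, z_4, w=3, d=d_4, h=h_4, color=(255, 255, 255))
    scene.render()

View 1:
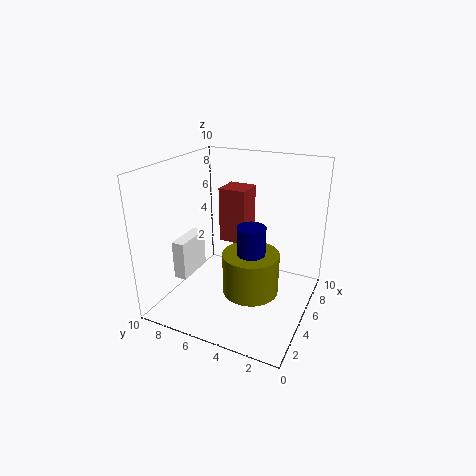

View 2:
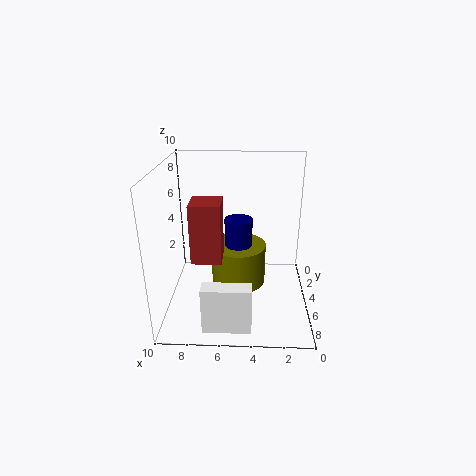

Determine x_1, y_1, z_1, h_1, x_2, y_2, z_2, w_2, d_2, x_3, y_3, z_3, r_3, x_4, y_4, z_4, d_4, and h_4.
x_1 = 5, y_1 = 4, z_1 = 2, h_1 = 4, x_2 = 6, y_2 = 5, z_2 = 4, w_2 = 2, d_2 = 2, x_3 = 5, y_3 = 4, z_3 = 1, r_3 = 2, x_4 = 4, y_4 = 9, z_4 = 1, d_4 = 1, h_4 = 3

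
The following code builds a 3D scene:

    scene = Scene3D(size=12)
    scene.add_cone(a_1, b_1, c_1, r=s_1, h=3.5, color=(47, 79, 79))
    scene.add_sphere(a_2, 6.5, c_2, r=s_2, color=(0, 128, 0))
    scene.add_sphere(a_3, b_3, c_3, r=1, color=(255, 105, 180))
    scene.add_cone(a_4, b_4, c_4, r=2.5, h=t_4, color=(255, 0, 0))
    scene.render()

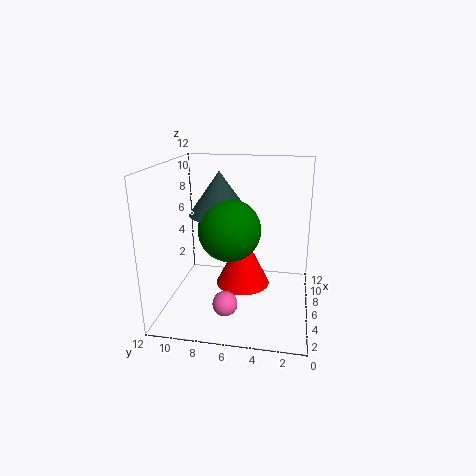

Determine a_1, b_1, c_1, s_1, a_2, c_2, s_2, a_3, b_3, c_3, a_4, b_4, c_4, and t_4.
a_1 = 6; b_1 = 7.5; c_1 = 8; s_1 = 2.5; a_2 = 5; c_2 = 7; s_2 = 2.5; a_3 = 3; b_3 = 6.5; c_3 = 1.5; a_4 = 8.5; b_4 = 6; c_4 = 0.5; t_4 = 5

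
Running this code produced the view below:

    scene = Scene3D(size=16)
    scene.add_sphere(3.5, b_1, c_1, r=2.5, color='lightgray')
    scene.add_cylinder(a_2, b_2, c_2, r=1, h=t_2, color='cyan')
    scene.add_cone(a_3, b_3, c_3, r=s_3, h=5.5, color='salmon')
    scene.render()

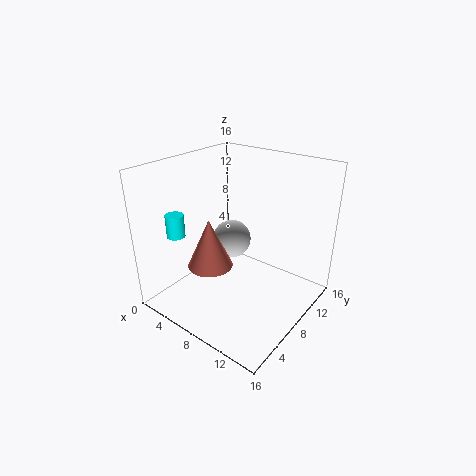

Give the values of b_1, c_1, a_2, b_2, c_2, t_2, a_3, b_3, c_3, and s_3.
b_1 = 12.5, c_1 = 4.5, a_2 = 3, b_2 = 3.5, c_2 = 8.5, t_2 = 2.5, a_3 = 6, b_3 = 5.5, c_3 = 5, s_3 = 2.5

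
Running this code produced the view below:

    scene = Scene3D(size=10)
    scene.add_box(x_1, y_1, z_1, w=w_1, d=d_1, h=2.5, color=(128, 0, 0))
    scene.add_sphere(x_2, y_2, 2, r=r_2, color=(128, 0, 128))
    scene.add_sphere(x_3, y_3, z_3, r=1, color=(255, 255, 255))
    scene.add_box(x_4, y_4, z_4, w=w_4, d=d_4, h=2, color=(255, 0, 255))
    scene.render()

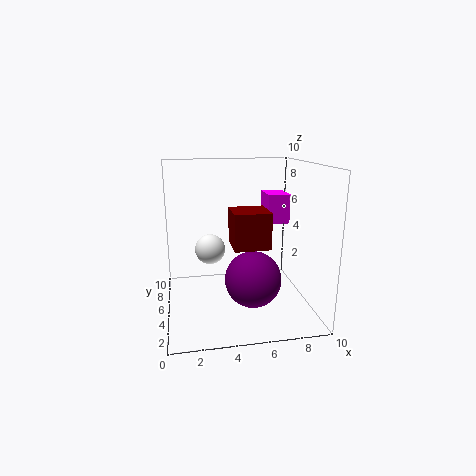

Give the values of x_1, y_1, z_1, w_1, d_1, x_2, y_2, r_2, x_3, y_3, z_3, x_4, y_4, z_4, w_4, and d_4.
x_1 = 4.5
y_1 = 3.5
z_1 = 4.5
w_1 = 2.5
d_1 = 2.5
x_2 = 6
y_2 = 4.5
r_2 = 2
x_3 = 3
y_3 = 4.5
z_3 = 4.5
x_4 = 7
y_4 = 4.5
z_4 = 6
w_4 = 1.5
d_4 = 2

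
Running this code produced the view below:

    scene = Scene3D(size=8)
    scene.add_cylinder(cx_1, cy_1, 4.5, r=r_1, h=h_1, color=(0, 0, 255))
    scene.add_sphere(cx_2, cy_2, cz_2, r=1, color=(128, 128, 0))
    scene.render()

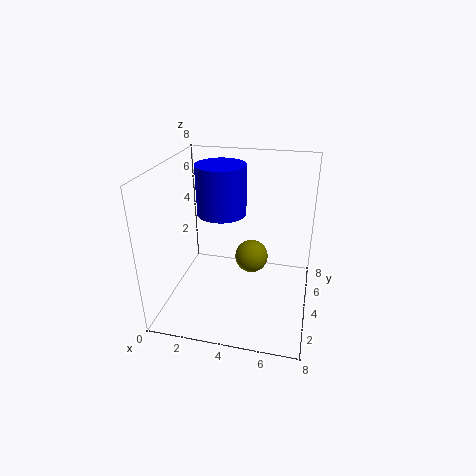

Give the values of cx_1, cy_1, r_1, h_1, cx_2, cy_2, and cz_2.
cx_1 = 2.5, cy_1 = 6, r_1 = 1.5, h_1 = 3, cx_2 = 4.5, cy_2 = 5.5, cz_2 = 2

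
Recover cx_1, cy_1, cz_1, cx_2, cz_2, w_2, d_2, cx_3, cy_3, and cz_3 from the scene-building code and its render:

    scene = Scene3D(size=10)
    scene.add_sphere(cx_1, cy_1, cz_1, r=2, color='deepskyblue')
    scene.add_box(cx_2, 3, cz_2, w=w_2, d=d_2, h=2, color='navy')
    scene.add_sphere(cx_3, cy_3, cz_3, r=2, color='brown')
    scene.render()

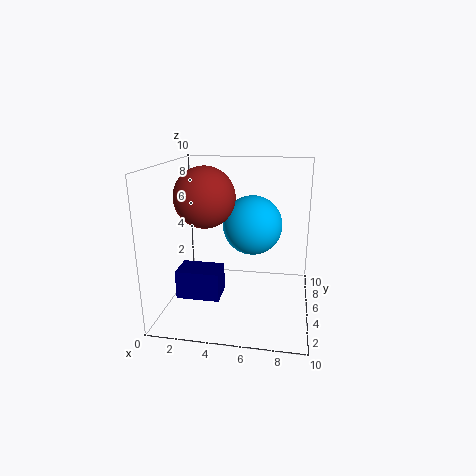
cx_1 = 6, cy_1 = 5, cz_1 = 6, cx_2 = 1, cz_2 = 1, w_2 = 3, d_2 = 2, cx_3 = 3, cy_3 = 4, cz_3 = 8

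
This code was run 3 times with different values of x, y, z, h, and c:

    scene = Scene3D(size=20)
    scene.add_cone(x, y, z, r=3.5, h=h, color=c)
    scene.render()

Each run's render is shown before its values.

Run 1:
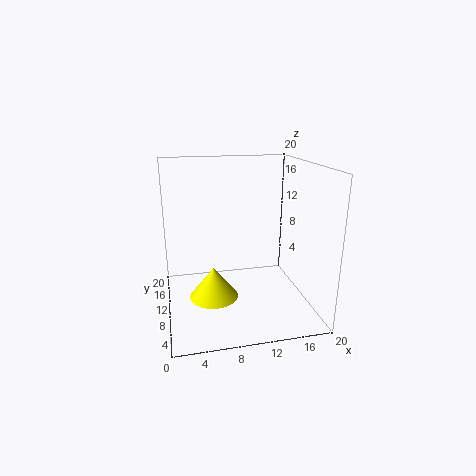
x = 6.5; y = 10.5; z = 1; h = 4.5; c = 'yellow'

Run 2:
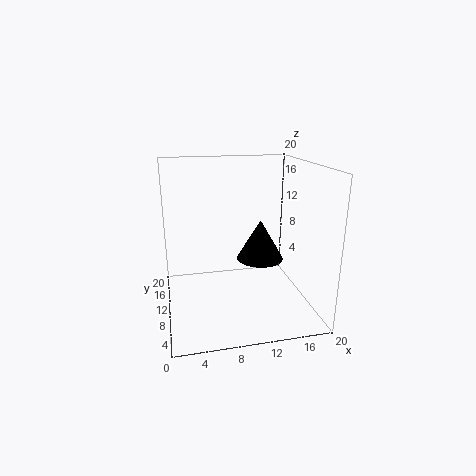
x = 14; y = 12.5; z = 5.5; h = 6; c = 'black'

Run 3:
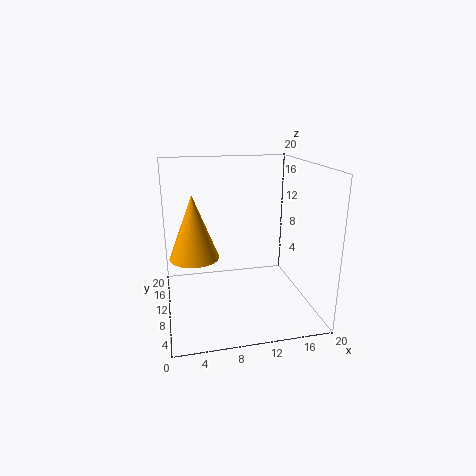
x = 4; y = 11.5; z = 7; h = 9; c = 'orange'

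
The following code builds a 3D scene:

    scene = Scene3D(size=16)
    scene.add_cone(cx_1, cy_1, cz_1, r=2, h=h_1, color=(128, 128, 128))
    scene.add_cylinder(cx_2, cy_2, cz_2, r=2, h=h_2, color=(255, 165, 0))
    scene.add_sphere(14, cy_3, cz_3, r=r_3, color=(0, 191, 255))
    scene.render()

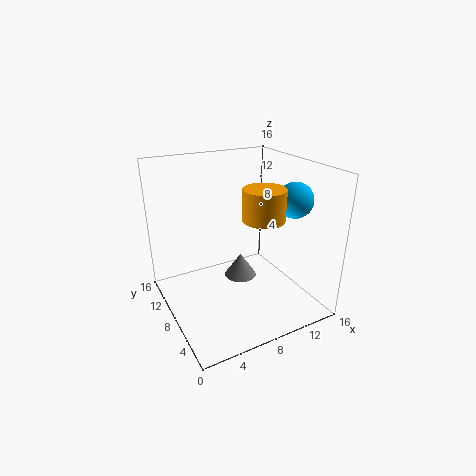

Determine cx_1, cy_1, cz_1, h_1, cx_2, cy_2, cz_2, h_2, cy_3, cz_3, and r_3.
cx_1 = 10
cy_1 = 11
cz_1 = 1
h_1 = 3
cx_2 = 8
cy_2 = 3
cz_2 = 12
h_2 = 3
cy_3 = 6
cz_3 = 12
r_3 = 2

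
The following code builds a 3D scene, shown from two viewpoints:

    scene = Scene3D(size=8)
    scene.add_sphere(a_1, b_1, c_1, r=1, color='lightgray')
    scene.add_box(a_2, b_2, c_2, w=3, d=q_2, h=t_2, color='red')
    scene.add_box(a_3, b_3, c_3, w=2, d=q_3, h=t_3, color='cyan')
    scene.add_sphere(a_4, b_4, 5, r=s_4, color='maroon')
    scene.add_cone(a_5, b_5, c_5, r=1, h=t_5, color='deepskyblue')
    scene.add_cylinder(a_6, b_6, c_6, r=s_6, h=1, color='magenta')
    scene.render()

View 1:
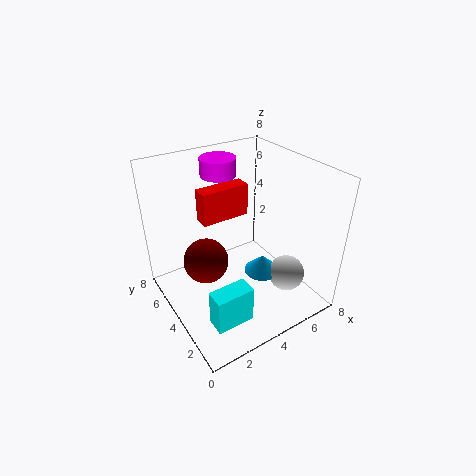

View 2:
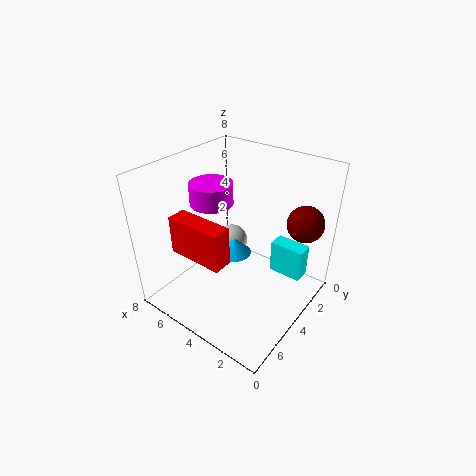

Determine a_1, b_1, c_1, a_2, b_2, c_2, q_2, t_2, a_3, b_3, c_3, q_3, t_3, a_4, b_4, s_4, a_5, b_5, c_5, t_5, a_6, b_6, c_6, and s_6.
a_1 = 6; b_1 = 2; c_1 = 2; a_2 = 3; b_2 = 6; c_2 = 4; q_2 = 1; t_2 = 2; a_3 = 1; b_3 = 1; c_3 = 1; q_3 = 1; t_3 = 2; a_4 = 1; b_4 = 2; s_4 = 1; a_5 = 5; b_5 = 3; c_5 = 2; t_5 = 1; a_6 = 4; b_6 = 6; c_6 = 7; s_6 = 1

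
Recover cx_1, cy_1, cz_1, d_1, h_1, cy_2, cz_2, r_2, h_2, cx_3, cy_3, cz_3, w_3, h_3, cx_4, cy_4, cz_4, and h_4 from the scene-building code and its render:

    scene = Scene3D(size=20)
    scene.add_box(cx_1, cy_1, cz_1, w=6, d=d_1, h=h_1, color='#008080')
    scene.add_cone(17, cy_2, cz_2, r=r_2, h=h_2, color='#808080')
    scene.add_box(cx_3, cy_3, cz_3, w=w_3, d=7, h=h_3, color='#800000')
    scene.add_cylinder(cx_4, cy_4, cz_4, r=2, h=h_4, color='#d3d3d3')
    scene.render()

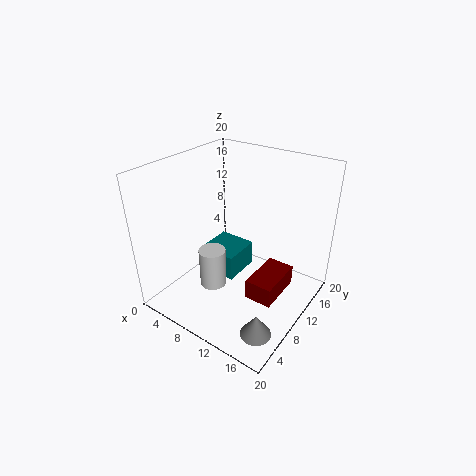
cx_1 = 2; cy_1 = 11; cz_1 = 1; d_1 = 6; h_1 = 4; cy_2 = 4; cz_2 = 1; r_2 = 2; h_2 = 3; cx_3 = 12; cy_3 = 9; cz_3 = 1; w_3 = 4; h_3 = 3; cx_4 = 6; cy_4 = 9; cz_4 = 1; h_4 = 6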